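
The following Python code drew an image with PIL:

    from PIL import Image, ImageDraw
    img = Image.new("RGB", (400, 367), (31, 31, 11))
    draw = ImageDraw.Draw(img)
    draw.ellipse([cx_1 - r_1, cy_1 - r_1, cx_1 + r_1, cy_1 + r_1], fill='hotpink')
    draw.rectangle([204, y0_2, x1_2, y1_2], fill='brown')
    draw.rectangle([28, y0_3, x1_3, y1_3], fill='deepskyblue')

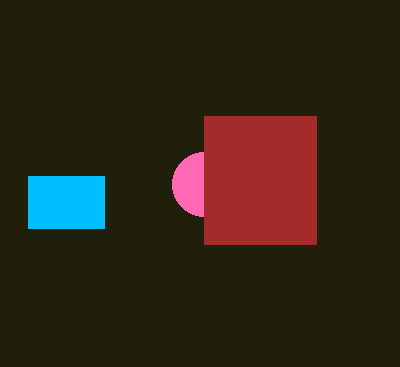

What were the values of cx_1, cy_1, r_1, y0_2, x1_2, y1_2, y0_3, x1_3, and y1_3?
cx_1 = 204, cy_1 = 184, r_1 = 32, y0_2 = 116, x1_2 = 316, y1_2 = 244, y0_3 = 176, x1_3 = 104, y1_3 = 228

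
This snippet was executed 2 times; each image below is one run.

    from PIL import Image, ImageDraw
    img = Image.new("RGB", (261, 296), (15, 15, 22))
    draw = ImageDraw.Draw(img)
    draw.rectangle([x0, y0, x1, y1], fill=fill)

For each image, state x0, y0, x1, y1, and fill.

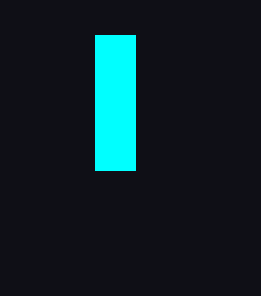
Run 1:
x0 = 95, y0 = 35, x1 = 135, y1 = 170, fill = 'cyan'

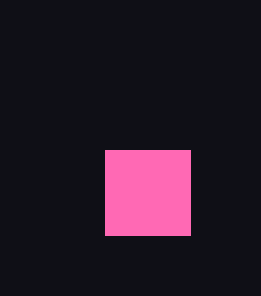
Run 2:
x0 = 105; y0 = 150; x1 = 190; y1 = 235; fill = 'hotpink'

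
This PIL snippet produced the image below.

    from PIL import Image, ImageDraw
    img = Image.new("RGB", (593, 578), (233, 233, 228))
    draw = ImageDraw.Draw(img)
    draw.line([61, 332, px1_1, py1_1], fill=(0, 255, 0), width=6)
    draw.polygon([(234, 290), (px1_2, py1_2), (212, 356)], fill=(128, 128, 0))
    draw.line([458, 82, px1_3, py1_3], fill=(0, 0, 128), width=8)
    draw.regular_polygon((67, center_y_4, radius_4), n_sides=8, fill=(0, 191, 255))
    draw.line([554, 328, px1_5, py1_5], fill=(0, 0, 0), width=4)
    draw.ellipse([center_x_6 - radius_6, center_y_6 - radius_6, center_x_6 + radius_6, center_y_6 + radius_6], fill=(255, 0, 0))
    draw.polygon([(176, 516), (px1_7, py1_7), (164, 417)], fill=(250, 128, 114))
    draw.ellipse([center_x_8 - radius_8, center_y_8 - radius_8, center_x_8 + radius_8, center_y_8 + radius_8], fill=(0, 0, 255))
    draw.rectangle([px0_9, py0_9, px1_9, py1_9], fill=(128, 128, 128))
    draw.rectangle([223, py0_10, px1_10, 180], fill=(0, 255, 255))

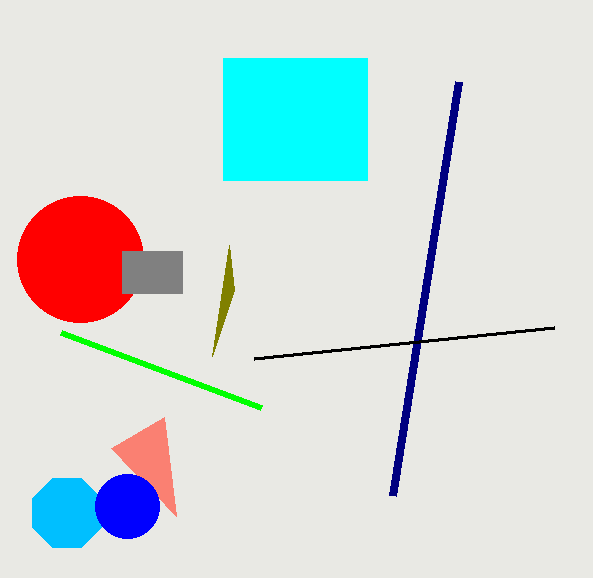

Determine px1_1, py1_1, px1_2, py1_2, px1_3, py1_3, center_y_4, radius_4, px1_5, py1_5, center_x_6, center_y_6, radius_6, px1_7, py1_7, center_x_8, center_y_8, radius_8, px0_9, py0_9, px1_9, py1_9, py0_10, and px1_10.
px1_1 = 261, py1_1 = 407, px1_2 = 229, py1_2 = 245, px1_3 = 392, py1_3 = 496, center_y_4 = 513, radius_4 = 37, px1_5 = 254, py1_5 = 359, center_x_6 = 80, center_y_6 = 259, radius_6 = 63, px1_7 = 111, py1_7 = 448, center_x_8 = 127, center_y_8 = 506, radius_8 = 32, px0_9 = 122, py0_9 = 251, px1_9 = 182, py1_9 = 293, py0_10 = 58, px1_10 = 367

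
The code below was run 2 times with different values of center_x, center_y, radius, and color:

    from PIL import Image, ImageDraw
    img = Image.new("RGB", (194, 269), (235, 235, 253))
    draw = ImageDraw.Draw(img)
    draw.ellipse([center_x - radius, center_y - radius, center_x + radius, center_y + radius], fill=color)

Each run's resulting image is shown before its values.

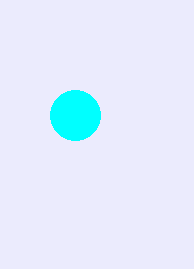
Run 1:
center_x = 75; center_y = 115; radius = 25; color = 'cyan'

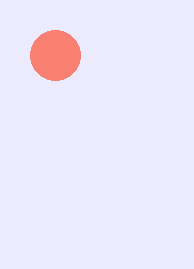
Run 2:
center_x = 55
center_y = 55
radius = 25
color = 'salmon'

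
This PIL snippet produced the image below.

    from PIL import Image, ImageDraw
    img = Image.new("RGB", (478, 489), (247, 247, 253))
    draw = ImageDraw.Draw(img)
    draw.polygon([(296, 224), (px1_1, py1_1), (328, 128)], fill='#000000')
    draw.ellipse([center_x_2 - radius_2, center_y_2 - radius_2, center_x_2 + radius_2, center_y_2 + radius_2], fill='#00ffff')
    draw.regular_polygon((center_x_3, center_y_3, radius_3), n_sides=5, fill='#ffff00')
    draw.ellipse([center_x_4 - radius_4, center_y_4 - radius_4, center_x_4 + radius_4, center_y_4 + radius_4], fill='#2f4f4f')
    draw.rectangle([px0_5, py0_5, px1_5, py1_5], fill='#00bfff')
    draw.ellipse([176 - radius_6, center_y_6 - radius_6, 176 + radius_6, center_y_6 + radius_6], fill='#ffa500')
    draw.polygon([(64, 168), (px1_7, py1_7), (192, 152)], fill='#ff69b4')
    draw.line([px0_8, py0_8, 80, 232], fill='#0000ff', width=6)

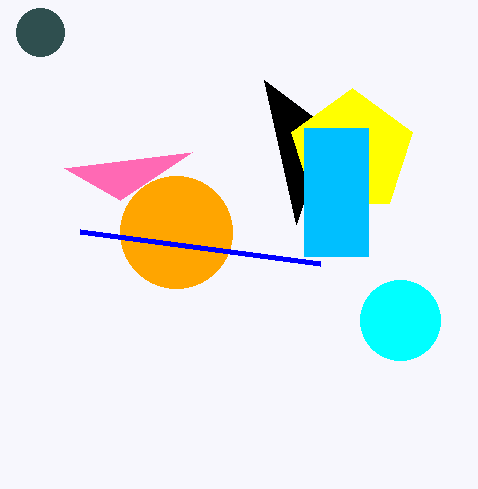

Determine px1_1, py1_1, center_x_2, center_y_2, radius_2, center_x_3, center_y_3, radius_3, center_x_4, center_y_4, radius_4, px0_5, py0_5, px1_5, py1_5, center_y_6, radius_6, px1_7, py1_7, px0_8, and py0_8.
px1_1 = 264
py1_1 = 80
center_x_2 = 400
center_y_2 = 320
radius_2 = 40
center_x_3 = 352
center_y_3 = 152
radius_3 = 64
center_x_4 = 40
center_y_4 = 32
radius_4 = 24
px0_5 = 304
py0_5 = 128
px1_5 = 368
py1_5 = 256
center_y_6 = 232
radius_6 = 56
px1_7 = 120
py1_7 = 200
px0_8 = 320
py0_8 = 264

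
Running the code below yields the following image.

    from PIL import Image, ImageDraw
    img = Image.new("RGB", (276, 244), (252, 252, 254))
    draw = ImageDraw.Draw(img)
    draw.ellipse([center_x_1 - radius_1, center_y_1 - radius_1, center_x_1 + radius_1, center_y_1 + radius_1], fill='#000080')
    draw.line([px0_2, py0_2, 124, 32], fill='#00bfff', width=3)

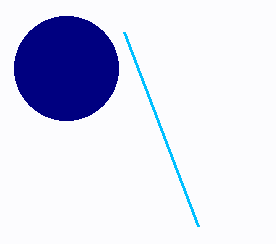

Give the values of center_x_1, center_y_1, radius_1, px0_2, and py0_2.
center_x_1 = 66; center_y_1 = 68; radius_1 = 52; px0_2 = 198; py0_2 = 226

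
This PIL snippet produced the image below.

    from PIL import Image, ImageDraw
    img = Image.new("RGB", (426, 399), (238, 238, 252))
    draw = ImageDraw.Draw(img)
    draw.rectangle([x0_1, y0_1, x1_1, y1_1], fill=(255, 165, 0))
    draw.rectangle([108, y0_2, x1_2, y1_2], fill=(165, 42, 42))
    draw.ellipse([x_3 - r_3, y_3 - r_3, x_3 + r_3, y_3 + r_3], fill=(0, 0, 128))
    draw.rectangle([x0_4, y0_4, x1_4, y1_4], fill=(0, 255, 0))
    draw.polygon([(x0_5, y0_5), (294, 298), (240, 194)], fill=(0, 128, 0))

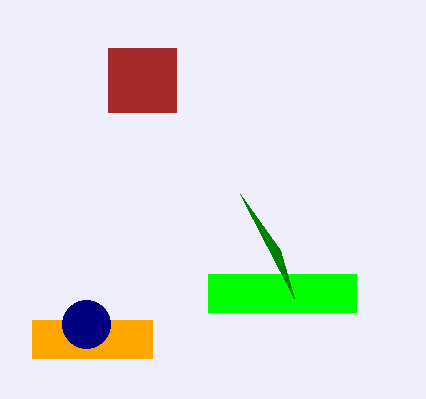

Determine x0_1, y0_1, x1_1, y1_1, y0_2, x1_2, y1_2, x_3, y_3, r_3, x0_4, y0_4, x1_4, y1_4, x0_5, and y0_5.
x0_1 = 32
y0_1 = 320
x1_1 = 152
y1_1 = 358
y0_2 = 48
x1_2 = 176
y1_2 = 112
x_3 = 86
y_3 = 324
r_3 = 24
x0_4 = 208
y0_4 = 274
x1_4 = 356
y1_4 = 312
x0_5 = 280
y0_5 = 250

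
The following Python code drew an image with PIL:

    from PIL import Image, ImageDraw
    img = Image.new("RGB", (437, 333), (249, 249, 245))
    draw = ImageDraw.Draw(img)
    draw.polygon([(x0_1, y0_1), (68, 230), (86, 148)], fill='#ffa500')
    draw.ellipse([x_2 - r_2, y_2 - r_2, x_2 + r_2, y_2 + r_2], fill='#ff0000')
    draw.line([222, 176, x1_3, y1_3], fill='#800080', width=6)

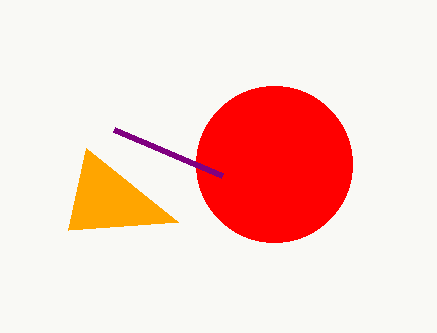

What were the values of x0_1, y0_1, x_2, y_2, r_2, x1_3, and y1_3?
x0_1 = 178
y0_1 = 222
x_2 = 274
y_2 = 164
r_2 = 78
x1_3 = 114
y1_3 = 130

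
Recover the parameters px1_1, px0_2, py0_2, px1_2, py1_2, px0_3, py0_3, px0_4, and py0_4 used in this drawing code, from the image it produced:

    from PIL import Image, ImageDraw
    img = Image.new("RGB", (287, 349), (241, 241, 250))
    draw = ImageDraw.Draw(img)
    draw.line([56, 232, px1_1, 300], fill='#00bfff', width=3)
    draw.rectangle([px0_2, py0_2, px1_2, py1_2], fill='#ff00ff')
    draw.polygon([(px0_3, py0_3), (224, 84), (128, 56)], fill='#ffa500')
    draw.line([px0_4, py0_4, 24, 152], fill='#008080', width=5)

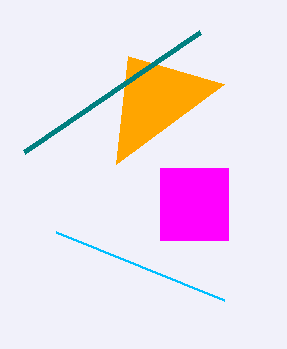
px1_1 = 224; px0_2 = 160; py0_2 = 168; px1_2 = 228; py1_2 = 240; px0_3 = 116; py0_3 = 164; px0_4 = 200; py0_4 = 32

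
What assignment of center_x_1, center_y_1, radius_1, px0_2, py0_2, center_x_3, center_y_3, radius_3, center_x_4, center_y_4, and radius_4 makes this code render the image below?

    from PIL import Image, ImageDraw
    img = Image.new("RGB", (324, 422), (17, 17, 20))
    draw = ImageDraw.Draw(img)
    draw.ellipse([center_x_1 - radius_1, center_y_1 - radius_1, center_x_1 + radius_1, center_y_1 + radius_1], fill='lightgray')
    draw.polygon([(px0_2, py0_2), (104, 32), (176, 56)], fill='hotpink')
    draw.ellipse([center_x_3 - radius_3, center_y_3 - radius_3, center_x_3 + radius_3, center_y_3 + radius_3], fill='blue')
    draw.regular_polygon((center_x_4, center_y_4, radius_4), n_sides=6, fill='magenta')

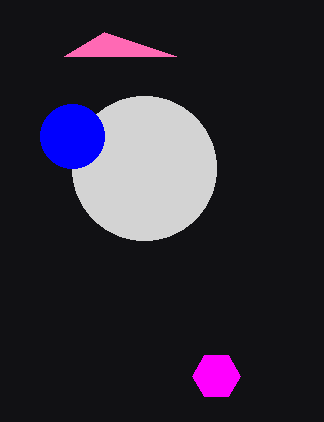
center_x_1 = 144, center_y_1 = 168, radius_1 = 72, px0_2 = 64, py0_2 = 56, center_x_3 = 72, center_y_3 = 136, radius_3 = 32, center_x_4 = 216, center_y_4 = 376, radius_4 = 24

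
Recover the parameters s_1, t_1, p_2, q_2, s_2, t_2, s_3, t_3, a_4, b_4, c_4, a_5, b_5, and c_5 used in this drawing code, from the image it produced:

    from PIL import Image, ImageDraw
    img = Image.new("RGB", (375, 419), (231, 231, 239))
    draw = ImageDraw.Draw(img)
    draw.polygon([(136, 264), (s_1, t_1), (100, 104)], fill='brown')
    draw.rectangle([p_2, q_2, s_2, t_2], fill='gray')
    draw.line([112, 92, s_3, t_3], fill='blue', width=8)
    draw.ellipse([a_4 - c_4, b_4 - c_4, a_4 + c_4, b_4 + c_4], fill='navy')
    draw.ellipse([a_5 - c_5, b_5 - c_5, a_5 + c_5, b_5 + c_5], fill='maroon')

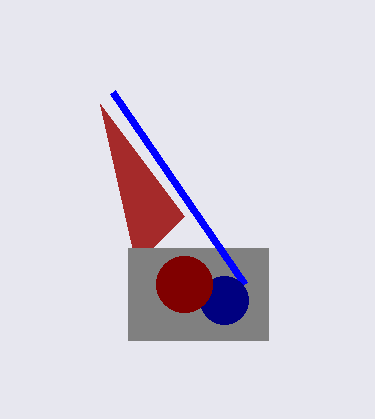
s_1 = 184; t_1 = 216; p_2 = 128; q_2 = 248; s_2 = 268; t_2 = 340; s_3 = 244; t_3 = 284; a_4 = 224; b_4 = 300; c_4 = 24; a_5 = 184; b_5 = 284; c_5 = 28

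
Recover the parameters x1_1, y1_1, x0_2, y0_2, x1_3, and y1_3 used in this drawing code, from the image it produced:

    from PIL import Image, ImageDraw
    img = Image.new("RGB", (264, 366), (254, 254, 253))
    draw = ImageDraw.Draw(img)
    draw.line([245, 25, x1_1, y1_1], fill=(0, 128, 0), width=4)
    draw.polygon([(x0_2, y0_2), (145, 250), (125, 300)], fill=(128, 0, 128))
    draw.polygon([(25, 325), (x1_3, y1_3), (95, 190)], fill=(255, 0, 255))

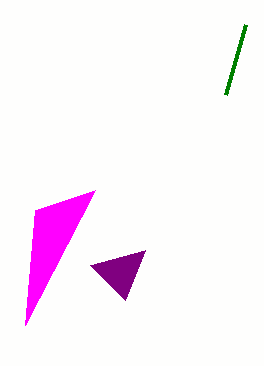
x1_1 = 225, y1_1 = 95, x0_2 = 90, y0_2 = 265, x1_3 = 35, y1_3 = 210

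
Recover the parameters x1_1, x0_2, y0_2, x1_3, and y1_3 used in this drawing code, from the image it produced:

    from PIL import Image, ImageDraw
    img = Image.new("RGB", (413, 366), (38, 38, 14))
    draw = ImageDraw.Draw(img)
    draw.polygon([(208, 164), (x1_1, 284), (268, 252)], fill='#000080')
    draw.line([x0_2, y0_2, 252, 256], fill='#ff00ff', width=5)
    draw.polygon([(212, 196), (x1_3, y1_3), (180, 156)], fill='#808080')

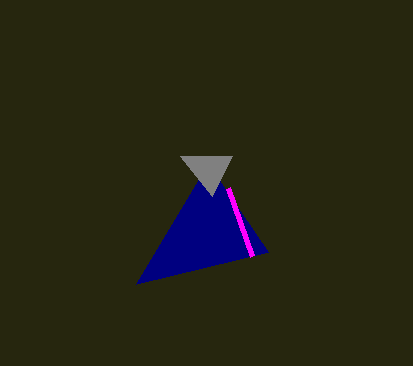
x1_1 = 136; x0_2 = 228; y0_2 = 188; x1_3 = 232; y1_3 = 156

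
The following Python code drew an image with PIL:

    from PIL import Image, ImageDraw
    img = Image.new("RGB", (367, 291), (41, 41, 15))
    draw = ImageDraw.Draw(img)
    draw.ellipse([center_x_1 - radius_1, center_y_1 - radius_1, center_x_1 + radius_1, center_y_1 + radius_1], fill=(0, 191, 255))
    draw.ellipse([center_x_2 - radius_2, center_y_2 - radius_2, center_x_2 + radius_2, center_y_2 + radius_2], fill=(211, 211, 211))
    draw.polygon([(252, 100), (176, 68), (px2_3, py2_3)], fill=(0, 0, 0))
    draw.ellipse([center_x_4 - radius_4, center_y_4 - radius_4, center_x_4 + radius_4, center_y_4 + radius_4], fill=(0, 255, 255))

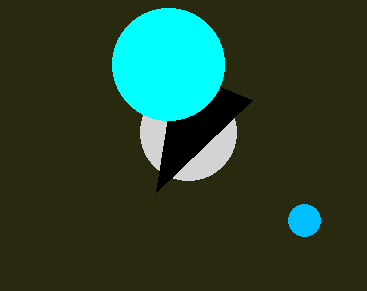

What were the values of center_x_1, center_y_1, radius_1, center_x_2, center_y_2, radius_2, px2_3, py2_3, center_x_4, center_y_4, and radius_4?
center_x_1 = 304, center_y_1 = 220, radius_1 = 16, center_x_2 = 188, center_y_2 = 132, radius_2 = 48, px2_3 = 156, py2_3 = 192, center_x_4 = 168, center_y_4 = 64, radius_4 = 56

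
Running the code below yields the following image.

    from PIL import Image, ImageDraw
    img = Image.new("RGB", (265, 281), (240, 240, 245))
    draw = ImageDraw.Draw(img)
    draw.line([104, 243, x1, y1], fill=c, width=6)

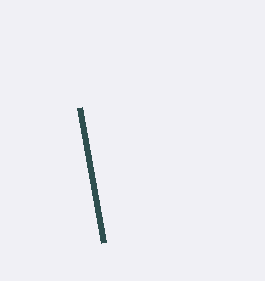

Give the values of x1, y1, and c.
x1 = 80; y1 = 108; c = 'darkslategray'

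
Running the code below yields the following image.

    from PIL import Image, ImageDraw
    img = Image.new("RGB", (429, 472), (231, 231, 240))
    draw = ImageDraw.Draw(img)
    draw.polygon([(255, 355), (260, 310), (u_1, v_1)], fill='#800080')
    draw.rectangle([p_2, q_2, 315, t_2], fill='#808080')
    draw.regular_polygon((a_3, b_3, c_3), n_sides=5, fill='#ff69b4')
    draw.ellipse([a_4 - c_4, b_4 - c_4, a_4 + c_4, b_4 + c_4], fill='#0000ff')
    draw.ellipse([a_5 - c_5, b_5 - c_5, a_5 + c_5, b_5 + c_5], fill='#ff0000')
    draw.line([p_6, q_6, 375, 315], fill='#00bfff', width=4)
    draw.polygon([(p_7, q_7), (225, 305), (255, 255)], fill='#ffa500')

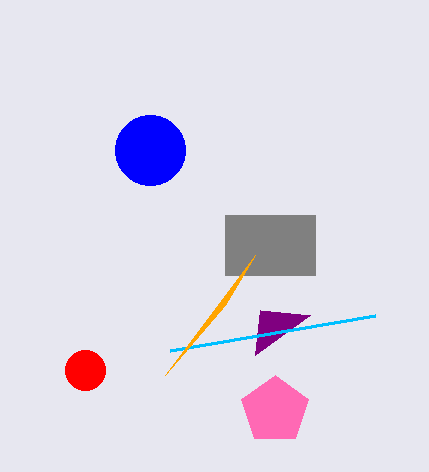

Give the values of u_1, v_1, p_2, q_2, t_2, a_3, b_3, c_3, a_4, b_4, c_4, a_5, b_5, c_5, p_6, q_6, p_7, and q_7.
u_1 = 310, v_1 = 315, p_2 = 225, q_2 = 215, t_2 = 275, a_3 = 275, b_3 = 410, c_3 = 35, a_4 = 150, b_4 = 150, c_4 = 35, a_5 = 85, b_5 = 370, c_5 = 20, p_6 = 170, q_6 = 350, p_7 = 165, q_7 = 375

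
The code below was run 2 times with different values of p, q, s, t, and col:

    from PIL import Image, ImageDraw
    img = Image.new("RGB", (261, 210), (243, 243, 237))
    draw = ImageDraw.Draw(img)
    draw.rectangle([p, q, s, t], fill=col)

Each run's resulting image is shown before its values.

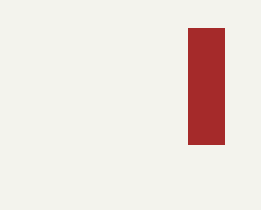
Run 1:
p = 188
q = 28
s = 224
t = 144
col = 'brown'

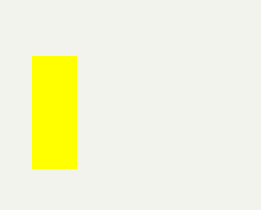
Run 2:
p = 32, q = 56, s = 76, t = 168, col = 'yellow'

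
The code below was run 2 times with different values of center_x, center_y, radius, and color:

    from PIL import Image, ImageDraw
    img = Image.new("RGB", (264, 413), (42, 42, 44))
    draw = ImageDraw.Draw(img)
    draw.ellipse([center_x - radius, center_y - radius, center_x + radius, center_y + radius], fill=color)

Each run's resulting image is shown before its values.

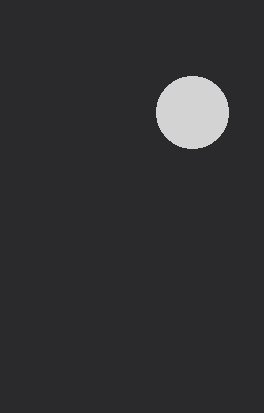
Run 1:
center_x = 192, center_y = 112, radius = 36, color = 'lightgray'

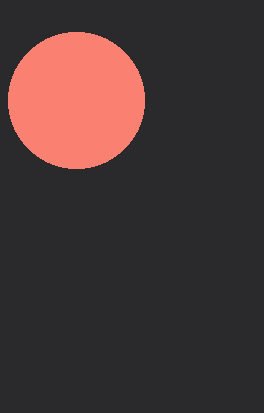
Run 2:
center_x = 76; center_y = 100; radius = 68; color = 'salmon'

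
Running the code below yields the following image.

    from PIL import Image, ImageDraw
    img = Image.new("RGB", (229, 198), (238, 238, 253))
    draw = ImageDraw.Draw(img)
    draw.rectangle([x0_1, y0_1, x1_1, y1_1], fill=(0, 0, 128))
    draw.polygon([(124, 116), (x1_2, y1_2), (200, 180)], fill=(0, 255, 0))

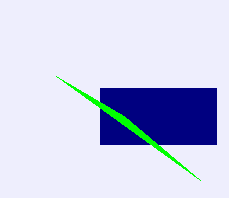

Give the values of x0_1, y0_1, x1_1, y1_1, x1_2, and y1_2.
x0_1 = 100, y0_1 = 88, x1_1 = 216, y1_1 = 144, x1_2 = 56, y1_2 = 76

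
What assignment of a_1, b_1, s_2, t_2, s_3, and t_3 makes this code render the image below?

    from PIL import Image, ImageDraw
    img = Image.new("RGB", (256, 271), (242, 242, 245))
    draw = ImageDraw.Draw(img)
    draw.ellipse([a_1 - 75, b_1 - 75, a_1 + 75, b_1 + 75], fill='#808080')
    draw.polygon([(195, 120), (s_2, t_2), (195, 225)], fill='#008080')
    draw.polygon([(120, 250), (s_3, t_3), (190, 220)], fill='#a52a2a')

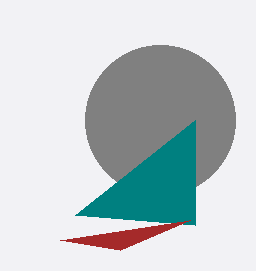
a_1 = 160; b_1 = 120; s_2 = 75; t_2 = 215; s_3 = 60; t_3 = 240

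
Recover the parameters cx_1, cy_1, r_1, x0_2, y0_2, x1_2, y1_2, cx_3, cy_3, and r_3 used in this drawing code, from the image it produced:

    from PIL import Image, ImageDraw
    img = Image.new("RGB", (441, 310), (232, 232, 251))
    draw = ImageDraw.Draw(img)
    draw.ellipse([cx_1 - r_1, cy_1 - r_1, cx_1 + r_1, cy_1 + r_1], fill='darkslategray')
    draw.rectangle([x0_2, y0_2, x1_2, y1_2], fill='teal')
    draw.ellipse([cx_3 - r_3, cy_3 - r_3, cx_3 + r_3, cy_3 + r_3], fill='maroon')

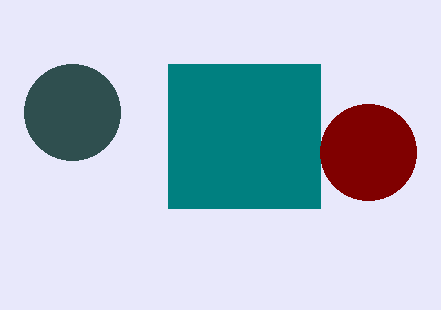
cx_1 = 72; cy_1 = 112; r_1 = 48; x0_2 = 168; y0_2 = 64; x1_2 = 320; y1_2 = 208; cx_3 = 368; cy_3 = 152; r_3 = 48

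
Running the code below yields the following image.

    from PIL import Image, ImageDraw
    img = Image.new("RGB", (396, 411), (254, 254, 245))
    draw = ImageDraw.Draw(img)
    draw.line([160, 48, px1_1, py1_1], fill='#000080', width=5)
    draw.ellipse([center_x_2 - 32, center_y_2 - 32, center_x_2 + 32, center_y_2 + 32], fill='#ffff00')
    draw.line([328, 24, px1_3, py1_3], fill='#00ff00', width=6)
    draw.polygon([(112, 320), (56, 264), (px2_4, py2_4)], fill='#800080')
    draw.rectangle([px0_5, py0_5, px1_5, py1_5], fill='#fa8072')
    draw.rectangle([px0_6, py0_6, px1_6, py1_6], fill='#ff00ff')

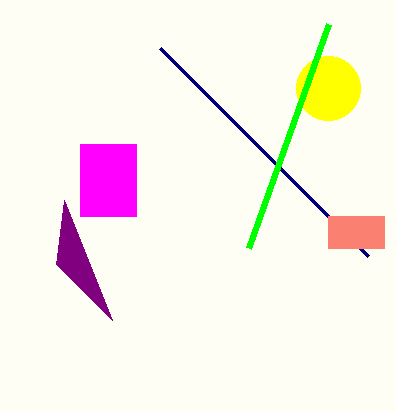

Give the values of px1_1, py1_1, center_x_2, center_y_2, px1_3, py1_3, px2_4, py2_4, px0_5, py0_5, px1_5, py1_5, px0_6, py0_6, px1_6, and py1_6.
px1_1 = 368
py1_1 = 256
center_x_2 = 328
center_y_2 = 88
px1_3 = 248
py1_3 = 248
px2_4 = 64
py2_4 = 200
px0_5 = 328
py0_5 = 216
px1_5 = 384
py1_5 = 248
px0_6 = 80
py0_6 = 144
px1_6 = 136
py1_6 = 216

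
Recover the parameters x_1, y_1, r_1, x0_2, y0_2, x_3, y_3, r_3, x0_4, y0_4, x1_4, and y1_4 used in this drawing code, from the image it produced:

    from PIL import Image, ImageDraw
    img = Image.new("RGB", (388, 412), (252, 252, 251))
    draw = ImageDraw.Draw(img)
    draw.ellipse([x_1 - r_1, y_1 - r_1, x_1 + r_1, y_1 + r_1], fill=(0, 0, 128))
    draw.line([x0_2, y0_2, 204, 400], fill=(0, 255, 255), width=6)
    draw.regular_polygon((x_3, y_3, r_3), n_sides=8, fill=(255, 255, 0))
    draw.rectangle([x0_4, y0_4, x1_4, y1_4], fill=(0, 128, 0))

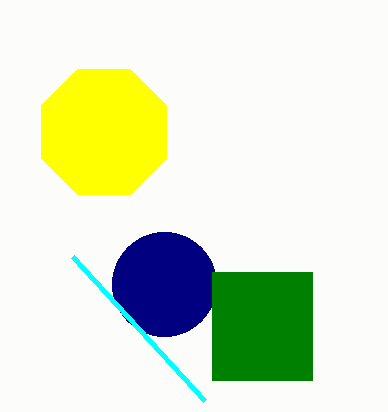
x_1 = 164
y_1 = 284
r_1 = 52
x0_2 = 72
y0_2 = 256
x_3 = 104
y_3 = 132
r_3 = 68
x0_4 = 212
y0_4 = 272
x1_4 = 312
y1_4 = 380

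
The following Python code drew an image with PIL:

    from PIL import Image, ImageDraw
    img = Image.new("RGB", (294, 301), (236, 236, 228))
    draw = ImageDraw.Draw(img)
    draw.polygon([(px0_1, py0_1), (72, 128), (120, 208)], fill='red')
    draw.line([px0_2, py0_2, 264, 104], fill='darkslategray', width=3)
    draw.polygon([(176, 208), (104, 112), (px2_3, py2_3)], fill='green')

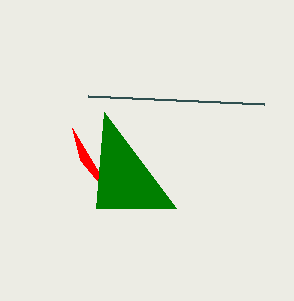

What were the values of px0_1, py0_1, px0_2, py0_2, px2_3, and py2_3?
px0_1 = 80
py0_1 = 160
px0_2 = 88
py0_2 = 96
px2_3 = 96
py2_3 = 208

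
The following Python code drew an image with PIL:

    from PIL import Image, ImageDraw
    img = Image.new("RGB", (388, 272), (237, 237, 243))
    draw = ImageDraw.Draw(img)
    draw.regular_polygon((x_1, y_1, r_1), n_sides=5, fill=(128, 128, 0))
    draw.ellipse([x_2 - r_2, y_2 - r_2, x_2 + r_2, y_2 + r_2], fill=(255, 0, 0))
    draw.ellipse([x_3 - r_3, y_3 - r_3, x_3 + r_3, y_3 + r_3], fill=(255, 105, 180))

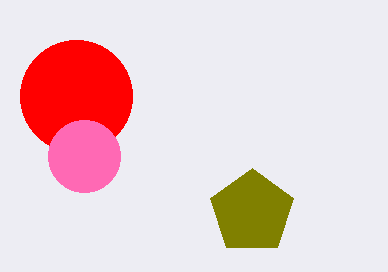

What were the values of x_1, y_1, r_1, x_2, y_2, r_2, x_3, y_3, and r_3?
x_1 = 252
y_1 = 212
r_1 = 44
x_2 = 76
y_2 = 96
r_2 = 56
x_3 = 84
y_3 = 156
r_3 = 36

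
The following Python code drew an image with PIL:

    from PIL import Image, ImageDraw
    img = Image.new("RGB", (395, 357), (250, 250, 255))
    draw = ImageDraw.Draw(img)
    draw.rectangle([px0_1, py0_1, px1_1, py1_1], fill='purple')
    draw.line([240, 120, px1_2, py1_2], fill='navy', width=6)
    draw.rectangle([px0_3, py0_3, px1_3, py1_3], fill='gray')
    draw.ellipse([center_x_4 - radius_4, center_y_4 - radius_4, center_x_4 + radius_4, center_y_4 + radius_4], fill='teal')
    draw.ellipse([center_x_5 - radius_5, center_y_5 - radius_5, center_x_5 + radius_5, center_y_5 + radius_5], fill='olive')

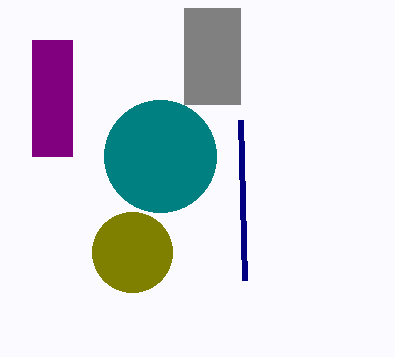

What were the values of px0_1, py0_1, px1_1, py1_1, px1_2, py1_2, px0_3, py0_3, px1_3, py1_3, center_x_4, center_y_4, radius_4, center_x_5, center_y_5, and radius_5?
px0_1 = 32
py0_1 = 40
px1_1 = 72
py1_1 = 156
px1_2 = 244
py1_2 = 280
px0_3 = 184
py0_3 = 8
px1_3 = 240
py1_3 = 104
center_x_4 = 160
center_y_4 = 156
radius_4 = 56
center_x_5 = 132
center_y_5 = 252
radius_5 = 40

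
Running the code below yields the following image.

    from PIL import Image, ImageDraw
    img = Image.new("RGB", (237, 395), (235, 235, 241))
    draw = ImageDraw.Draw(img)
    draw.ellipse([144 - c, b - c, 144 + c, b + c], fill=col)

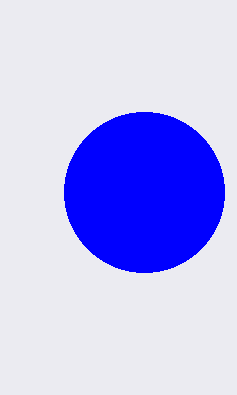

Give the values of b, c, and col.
b = 192; c = 80; col = 'blue'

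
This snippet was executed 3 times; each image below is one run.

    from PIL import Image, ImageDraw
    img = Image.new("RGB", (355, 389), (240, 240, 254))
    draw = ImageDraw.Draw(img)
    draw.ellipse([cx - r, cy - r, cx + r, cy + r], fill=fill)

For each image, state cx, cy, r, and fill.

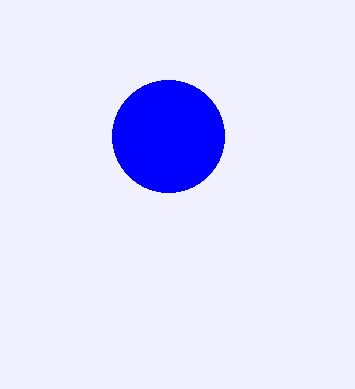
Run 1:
cx = 168; cy = 136; r = 56; fill = 'blue'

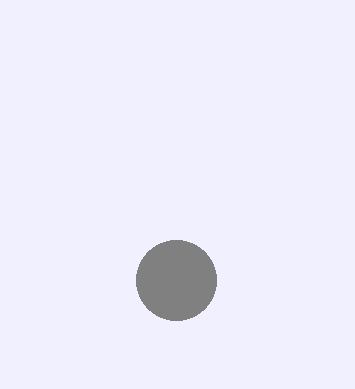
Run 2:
cx = 176; cy = 280; r = 40; fill = 'gray'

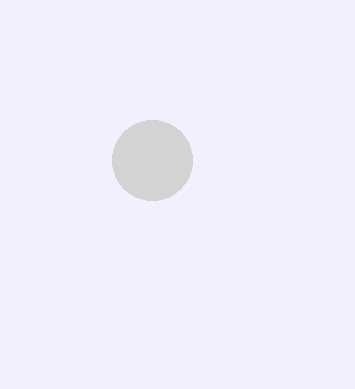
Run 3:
cx = 152; cy = 160; r = 40; fill = 'lightgray'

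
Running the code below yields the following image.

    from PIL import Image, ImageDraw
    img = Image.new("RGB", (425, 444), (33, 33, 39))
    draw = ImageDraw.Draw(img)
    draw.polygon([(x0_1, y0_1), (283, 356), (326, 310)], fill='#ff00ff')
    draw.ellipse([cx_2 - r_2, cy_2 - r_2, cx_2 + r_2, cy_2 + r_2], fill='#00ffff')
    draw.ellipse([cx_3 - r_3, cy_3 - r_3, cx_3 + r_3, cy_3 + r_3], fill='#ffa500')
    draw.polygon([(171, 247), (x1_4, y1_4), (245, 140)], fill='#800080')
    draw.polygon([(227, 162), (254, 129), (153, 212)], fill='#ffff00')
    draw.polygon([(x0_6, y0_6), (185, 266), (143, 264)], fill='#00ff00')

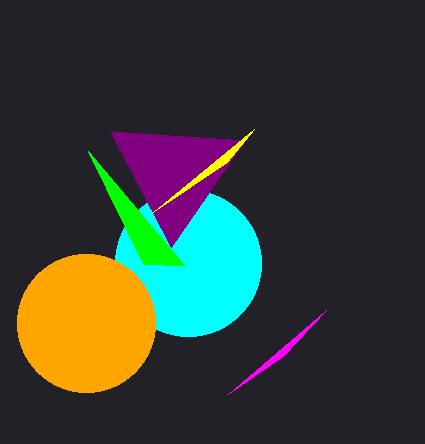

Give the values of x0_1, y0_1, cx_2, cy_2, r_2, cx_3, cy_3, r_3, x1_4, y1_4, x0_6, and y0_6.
x0_1 = 228; y0_1 = 394; cx_2 = 188; cy_2 = 263; r_2 = 73; cx_3 = 86; cy_3 = 323; r_3 = 69; x1_4 = 110; y1_4 = 131; x0_6 = 88; y0_6 = 151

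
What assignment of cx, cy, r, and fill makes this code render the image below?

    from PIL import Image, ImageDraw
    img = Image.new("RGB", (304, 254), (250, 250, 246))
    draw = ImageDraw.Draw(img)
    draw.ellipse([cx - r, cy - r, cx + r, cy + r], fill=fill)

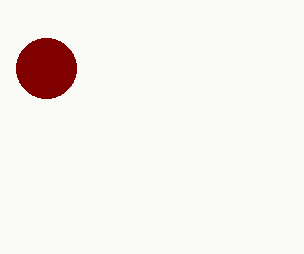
cx = 46, cy = 68, r = 30, fill = 'maroon'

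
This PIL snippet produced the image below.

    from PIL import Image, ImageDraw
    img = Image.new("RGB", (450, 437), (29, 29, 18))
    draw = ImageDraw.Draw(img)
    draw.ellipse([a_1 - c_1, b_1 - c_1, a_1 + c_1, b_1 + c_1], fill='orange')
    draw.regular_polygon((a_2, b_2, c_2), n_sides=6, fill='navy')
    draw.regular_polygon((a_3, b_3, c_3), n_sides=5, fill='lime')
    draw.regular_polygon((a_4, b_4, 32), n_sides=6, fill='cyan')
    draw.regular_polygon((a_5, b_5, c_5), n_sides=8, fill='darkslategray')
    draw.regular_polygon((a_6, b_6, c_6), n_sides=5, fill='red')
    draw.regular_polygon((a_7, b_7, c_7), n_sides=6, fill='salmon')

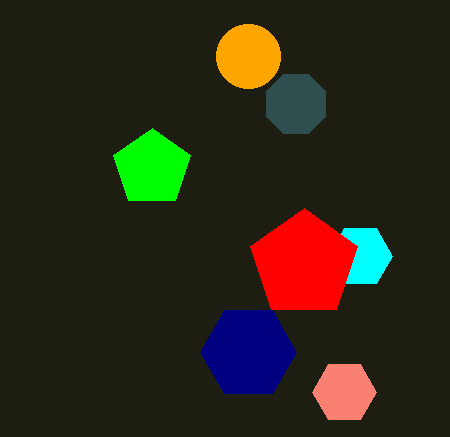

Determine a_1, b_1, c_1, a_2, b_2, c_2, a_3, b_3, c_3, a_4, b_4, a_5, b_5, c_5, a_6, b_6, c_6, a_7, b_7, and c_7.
a_1 = 248; b_1 = 56; c_1 = 32; a_2 = 248; b_2 = 352; c_2 = 48; a_3 = 152; b_3 = 168; c_3 = 40; a_4 = 360; b_4 = 256; a_5 = 296; b_5 = 104; c_5 = 32; a_6 = 304; b_6 = 264; c_6 = 56; a_7 = 344; b_7 = 392; c_7 = 32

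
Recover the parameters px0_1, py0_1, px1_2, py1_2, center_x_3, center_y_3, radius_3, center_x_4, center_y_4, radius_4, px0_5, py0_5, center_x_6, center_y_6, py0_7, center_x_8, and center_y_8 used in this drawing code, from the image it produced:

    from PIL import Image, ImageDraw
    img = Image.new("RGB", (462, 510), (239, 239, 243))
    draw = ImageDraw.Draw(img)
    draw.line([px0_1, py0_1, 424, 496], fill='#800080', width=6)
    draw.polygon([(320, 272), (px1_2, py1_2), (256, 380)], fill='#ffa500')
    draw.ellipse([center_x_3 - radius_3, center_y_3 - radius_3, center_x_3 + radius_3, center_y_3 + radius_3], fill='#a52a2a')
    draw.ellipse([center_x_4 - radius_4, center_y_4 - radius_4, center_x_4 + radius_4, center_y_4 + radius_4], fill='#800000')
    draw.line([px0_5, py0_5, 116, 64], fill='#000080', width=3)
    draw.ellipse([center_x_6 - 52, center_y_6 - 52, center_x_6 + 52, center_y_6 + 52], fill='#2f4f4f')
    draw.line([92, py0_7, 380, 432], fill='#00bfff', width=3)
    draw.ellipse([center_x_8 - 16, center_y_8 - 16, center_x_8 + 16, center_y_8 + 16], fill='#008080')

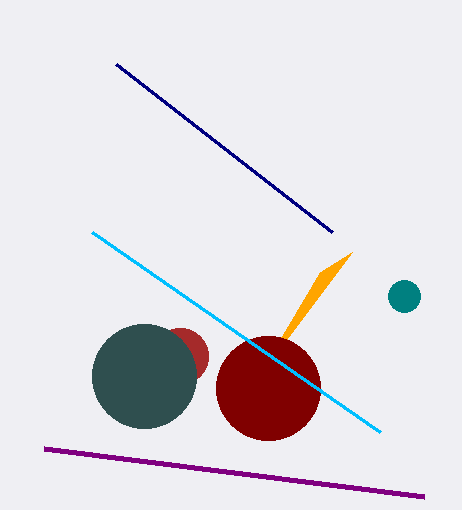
px0_1 = 44; py0_1 = 448; px1_2 = 352; py1_2 = 252; center_x_3 = 180; center_y_3 = 356; radius_3 = 28; center_x_4 = 268; center_y_4 = 388; radius_4 = 52; px0_5 = 332; py0_5 = 232; center_x_6 = 144; center_y_6 = 376; py0_7 = 232; center_x_8 = 404; center_y_8 = 296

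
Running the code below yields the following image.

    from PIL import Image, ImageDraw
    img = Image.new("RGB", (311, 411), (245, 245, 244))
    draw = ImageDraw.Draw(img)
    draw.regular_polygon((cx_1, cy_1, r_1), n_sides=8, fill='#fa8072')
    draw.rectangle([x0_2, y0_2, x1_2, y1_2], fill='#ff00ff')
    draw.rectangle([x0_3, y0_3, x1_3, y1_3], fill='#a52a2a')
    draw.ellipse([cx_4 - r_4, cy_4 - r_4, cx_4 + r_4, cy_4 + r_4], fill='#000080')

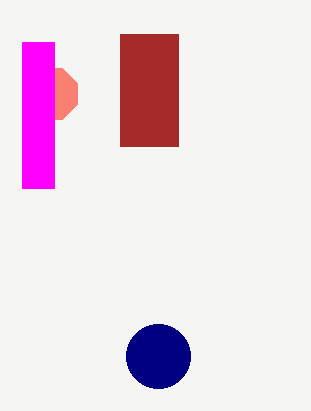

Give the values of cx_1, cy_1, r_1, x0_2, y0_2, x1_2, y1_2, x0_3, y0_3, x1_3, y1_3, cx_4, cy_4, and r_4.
cx_1 = 52
cy_1 = 94
r_1 = 28
x0_2 = 22
y0_2 = 42
x1_2 = 54
y1_2 = 188
x0_3 = 120
y0_3 = 34
x1_3 = 178
y1_3 = 146
cx_4 = 158
cy_4 = 356
r_4 = 32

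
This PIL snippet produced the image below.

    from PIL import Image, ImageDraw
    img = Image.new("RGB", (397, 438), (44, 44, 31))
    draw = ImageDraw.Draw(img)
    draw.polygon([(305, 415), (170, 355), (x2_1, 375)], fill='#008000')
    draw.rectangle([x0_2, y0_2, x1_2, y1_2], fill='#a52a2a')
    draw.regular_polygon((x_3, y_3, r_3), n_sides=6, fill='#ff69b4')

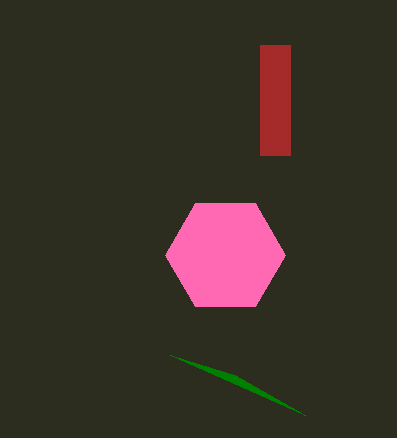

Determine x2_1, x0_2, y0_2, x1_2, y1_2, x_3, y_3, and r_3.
x2_1 = 235, x0_2 = 260, y0_2 = 45, x1_2 = 290, y1_2 = 155, x_3 = 225, y_3 = 255, r_3 = 60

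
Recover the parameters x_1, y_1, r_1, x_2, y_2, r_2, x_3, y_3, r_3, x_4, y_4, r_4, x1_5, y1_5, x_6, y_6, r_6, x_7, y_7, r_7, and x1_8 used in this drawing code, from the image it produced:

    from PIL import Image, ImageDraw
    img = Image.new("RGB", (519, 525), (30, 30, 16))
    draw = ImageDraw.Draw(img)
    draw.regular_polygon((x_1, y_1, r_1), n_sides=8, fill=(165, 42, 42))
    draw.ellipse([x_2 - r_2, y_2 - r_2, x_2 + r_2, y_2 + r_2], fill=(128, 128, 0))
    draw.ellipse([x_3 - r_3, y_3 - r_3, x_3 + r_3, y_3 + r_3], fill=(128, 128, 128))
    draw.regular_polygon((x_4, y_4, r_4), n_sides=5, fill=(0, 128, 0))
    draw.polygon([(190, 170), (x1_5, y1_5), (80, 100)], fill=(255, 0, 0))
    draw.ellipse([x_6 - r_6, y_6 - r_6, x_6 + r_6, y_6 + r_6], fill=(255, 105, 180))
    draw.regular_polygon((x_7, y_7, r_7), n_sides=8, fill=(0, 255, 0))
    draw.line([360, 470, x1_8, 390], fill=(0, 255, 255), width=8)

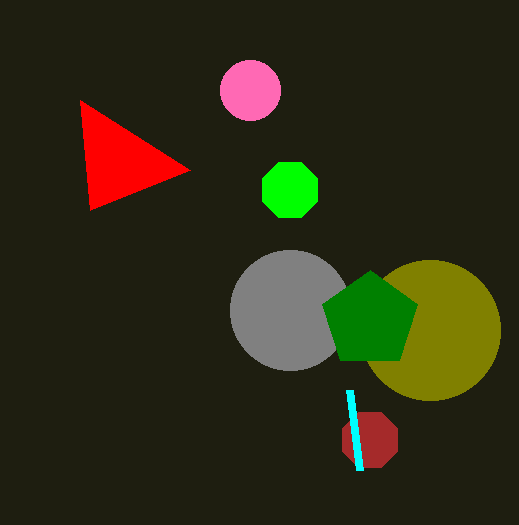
x_1 = 370, y_1 = 440, r_1 = 30, x_2 = 430, y_2 = 330, r_2 = 70, x_3 = 290, y_3 = 310, r_3 = 60, x_4 = 370, y_4 = 320, r_4 = 50, x1_5 = 90, y1_5 = 210, x_6 = 250, y_6 = 90, r_6 = 30, x_7 = 290, y_7 = 190, r_7 = 30, x1_8 = 350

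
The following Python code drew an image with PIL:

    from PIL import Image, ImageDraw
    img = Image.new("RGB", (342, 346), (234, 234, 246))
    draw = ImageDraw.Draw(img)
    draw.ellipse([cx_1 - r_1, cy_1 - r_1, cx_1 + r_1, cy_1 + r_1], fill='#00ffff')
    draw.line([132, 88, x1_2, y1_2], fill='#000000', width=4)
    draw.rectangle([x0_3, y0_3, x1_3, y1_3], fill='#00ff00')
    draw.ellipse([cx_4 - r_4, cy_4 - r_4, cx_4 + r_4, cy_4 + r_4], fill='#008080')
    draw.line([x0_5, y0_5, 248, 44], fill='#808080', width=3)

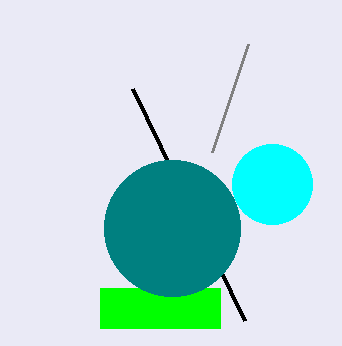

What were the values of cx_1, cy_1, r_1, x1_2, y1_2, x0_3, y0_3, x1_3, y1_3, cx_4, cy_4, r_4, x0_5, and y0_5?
cx_1 = 272; cy_1 = 184; r_1 = 40; x1_2 = 244; y1_2 = 320; x0_3 = 100; y0_3 = 288; x1_3 = 220; y1_3 = 328; cx_4 = 172; cy_4 = 228; r_4 = 68; x0_5 = 212; y0_5 = 152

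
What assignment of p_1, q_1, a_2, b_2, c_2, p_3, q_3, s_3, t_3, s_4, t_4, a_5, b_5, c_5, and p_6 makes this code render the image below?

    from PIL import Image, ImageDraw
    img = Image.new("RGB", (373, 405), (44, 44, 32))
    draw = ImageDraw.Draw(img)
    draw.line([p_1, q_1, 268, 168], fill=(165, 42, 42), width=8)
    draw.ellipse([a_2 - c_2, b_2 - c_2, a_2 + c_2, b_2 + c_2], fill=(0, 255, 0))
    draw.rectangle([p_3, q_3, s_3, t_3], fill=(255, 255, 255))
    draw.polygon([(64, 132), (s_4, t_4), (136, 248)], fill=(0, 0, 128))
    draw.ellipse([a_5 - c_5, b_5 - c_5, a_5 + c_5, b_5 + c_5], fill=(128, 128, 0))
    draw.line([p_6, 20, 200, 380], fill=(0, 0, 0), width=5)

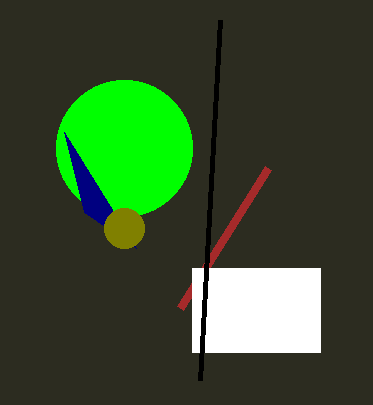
p_1 = 180, q_1 = 308, a_2 = 124, b_2 = 148, c_2 = 68, p_3 = 192, q_3 = 268, s_3 = 320, t_3 = 352, s_4 = 84, t_4 = 212, a_5 = 124, b_5 = 228, c_5 = 20, p_6 = 220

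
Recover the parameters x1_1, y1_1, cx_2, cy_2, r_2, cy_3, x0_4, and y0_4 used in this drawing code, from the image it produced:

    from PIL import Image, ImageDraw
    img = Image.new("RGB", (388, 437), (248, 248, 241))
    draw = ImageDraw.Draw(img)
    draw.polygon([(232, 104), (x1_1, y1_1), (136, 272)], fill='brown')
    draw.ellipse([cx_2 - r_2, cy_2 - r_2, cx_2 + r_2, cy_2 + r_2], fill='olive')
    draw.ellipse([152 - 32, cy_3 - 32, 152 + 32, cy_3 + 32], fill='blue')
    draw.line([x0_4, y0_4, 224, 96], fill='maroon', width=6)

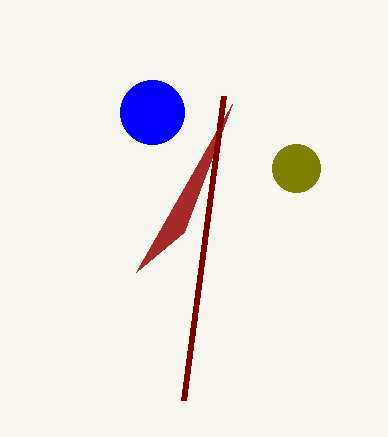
x1_1 = 184
y1_1 = 232
cx_2 = 296
cy_2 = 168
r_2 = 24
cy_3 = 112
x0_4 = 184
y0_4 = 400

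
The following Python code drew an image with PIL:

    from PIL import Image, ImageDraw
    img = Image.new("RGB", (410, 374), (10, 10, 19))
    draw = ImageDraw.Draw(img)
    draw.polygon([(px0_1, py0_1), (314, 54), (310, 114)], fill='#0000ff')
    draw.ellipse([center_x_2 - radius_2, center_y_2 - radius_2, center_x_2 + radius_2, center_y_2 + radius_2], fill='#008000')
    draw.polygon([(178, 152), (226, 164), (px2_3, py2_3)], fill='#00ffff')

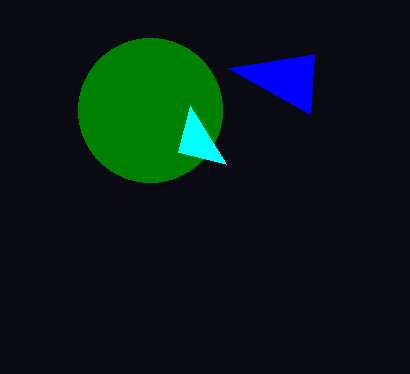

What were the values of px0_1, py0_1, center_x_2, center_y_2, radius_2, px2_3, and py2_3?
px0_1 = 228, py0_1 = 68, center_x_2 = 150, center_y_2 = 110, radius_2 = 72, px2_3 = 190, py2_3 = 106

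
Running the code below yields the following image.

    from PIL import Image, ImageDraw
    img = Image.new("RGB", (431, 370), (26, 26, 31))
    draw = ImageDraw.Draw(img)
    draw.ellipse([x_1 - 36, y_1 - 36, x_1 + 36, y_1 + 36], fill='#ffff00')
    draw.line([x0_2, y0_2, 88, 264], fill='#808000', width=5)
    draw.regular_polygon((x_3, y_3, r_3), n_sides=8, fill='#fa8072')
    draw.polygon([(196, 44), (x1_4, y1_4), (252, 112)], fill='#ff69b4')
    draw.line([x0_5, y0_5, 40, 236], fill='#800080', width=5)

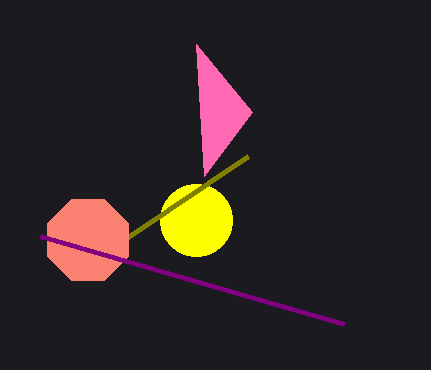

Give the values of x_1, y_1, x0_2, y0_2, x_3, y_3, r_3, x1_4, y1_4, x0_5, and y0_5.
x_1 = 196; y_1 = 220; x0_2 = 248; y0_2 = 156; x_3 = 88; y_3 = 240; r_3 = 44; x1_4 = 204; y1_4 = 176; x0_5 = 344; y0_5 = 324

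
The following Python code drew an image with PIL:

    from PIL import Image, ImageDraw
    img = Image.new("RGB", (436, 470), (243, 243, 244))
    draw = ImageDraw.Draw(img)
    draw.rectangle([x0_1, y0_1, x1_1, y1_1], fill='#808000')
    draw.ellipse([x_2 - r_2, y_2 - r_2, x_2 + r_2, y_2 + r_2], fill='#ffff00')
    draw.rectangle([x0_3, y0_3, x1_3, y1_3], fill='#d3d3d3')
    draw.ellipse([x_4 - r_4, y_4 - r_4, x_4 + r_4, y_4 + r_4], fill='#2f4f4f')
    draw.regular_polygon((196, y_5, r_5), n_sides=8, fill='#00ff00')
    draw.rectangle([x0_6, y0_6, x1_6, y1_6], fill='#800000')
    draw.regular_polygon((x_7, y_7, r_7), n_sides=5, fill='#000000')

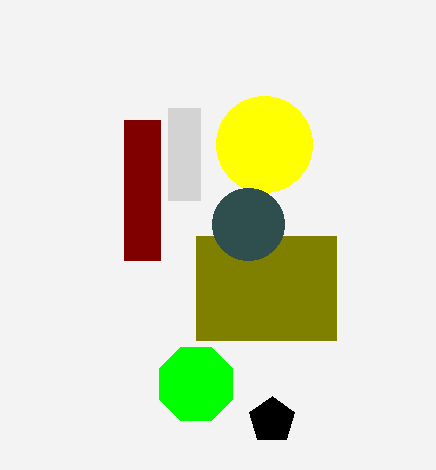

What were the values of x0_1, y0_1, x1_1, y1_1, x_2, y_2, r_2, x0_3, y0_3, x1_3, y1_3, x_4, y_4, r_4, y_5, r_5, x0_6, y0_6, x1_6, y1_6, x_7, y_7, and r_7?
x0_1 = 196; y0_1 = 236; x1_1 = 336; y1_1 = 340; x_2 = 264; y_2 = 144; r_2 = 48; x0_3 = 168; y0_3 = 108; x1_3 = 200; y1_3 = 200; x_4 = 248; y_4 = 224; r_4 = 36; y_5 = 384; r_5 = 40; x0_6 = 124; y0_6 = 120; x1_6 = 160; y1_6 = 260; x_7 = 272; y_7 = 420; r_7 = 24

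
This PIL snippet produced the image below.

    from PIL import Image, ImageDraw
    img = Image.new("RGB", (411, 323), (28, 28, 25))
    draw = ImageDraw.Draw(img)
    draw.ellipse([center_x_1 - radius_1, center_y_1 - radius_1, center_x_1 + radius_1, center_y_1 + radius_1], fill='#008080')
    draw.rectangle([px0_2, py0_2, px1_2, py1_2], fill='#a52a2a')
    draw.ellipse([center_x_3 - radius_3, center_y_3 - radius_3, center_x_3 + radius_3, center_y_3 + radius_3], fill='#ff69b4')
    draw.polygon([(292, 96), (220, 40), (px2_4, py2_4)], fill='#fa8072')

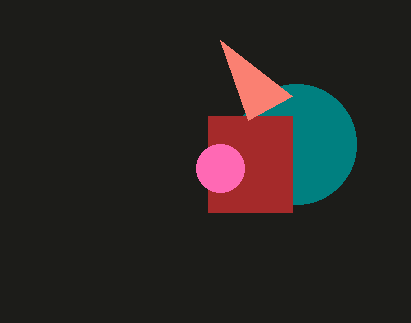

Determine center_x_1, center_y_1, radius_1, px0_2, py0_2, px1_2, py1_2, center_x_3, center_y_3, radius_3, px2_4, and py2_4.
center_x_1 = 296
center_y_1 = 144
radius_1 = 60
px0_2 = 208
py0_2 = 116
px1_2 = 292
py1_2 = 212
center_x_3 = 220
center_y_3 = 168
radius_3 = 24
px2_4 = 248
py2_4 = 120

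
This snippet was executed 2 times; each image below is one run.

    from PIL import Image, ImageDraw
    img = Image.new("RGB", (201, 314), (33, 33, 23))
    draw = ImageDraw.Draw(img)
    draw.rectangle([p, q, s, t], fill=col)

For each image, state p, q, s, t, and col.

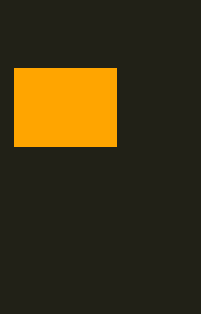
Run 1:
p = 14; q = 68; s = 116; t = 146; col = 'orange'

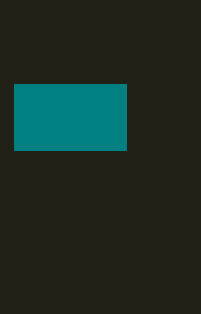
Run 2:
p = 14; q = 84; s = 126; t = 150; col = 'teal'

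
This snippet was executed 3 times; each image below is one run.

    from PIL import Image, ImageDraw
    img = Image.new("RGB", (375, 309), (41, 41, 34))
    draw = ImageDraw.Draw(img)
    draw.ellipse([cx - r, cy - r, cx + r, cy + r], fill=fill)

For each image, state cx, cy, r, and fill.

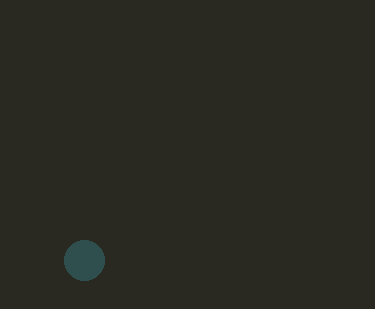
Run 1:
cx = 84, cy = 260, r = 20, fill = 'darkslategray'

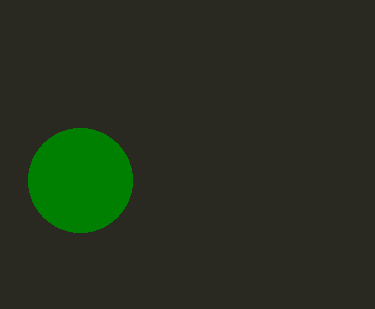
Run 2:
cx = 80, cy = 180, r = 52, fill = 'green'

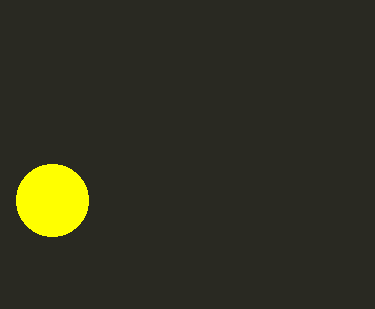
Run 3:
cx = 52
cy = 200
r = 36
fill = 'yellow'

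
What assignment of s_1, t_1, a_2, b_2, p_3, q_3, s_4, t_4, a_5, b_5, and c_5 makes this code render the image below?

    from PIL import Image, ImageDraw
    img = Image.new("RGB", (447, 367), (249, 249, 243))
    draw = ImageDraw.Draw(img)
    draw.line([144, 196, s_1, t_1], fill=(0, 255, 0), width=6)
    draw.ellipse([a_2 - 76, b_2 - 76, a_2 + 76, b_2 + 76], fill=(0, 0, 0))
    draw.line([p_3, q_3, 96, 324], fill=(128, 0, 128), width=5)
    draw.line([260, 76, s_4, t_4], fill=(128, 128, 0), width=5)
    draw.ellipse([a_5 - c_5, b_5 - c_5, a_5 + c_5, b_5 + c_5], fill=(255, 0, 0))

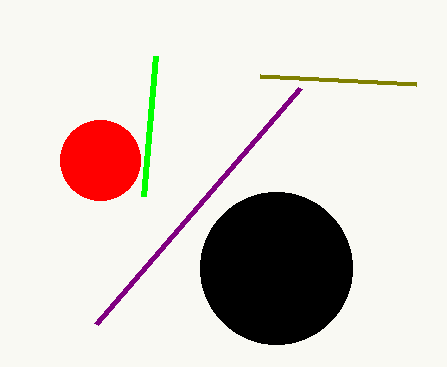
s_1 = 156
t_1 = 56
a_2 = 276
b_2 = 268
p_3 = 300
q_3 = 88
s_4 = 416
t_4 = 84
a_5 = 100
b_5 = 160
c_5 = 40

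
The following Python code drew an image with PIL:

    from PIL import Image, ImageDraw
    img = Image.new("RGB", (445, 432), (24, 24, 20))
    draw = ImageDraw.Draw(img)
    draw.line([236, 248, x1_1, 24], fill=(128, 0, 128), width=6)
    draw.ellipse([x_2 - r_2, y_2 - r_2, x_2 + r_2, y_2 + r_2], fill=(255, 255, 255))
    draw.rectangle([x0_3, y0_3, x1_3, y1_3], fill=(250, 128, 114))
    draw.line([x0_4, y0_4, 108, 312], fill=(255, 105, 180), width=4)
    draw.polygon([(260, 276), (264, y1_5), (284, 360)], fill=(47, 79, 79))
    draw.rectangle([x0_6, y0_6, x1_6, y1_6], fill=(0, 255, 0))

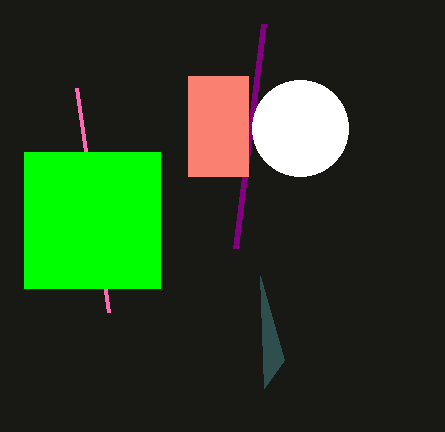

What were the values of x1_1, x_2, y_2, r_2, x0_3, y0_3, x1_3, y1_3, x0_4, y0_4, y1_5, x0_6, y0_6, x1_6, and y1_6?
x1_1 = 264, x_2 = 300, y_2 = 128, r_2 = 48, x0_3 = 188, y0_3 = 76, x1_3 = 248, y1_3 = 176, x0_4 = 76, y0_4 = 88, y1_5 = 388, x0_6 = 24, y0_6 = 152, x1_6 = 160, y1_6 = 288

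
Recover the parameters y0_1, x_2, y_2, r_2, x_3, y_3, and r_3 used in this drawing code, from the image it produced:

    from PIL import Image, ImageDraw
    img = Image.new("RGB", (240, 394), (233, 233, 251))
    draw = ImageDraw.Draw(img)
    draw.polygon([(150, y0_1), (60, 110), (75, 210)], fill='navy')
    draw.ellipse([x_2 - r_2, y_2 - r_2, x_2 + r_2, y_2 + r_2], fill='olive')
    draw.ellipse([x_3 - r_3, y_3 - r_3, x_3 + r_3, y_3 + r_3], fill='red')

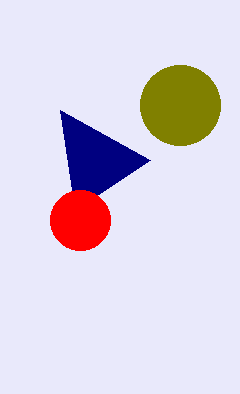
y0_1 = 160
x_2 = 180
y_2 = 105
r_2 = 40
x_3 = 80
y_3 = 220
r_3 = 30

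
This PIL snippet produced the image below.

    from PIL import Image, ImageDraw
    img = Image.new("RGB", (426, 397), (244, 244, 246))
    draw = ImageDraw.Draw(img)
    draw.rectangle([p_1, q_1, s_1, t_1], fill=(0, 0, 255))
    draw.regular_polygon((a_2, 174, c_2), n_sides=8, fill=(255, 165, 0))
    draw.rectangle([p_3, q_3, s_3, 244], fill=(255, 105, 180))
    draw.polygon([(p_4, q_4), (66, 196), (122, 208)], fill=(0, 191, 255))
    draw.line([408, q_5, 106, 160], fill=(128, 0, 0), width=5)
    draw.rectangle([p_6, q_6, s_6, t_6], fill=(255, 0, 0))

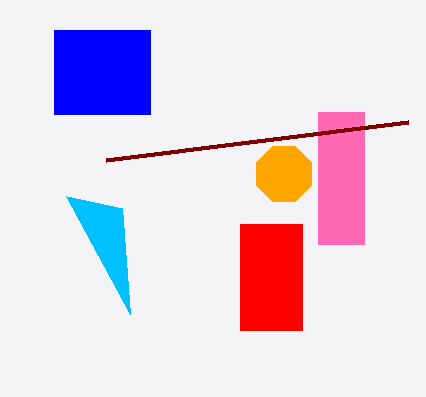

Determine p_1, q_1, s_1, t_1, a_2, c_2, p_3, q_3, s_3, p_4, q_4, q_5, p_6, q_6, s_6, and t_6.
p_1 = 54; q_1 = 30; s_1 = 150; t_1 = 114; a_2 = 284; c_2 = 30; p_3 = 318; q_3 = 112; s_3 = 364; p_4 = 130; q_4 = 314; q_5 = 122; p_6 = 240; q_6 = 224; s_6 = 302; t_6 = 330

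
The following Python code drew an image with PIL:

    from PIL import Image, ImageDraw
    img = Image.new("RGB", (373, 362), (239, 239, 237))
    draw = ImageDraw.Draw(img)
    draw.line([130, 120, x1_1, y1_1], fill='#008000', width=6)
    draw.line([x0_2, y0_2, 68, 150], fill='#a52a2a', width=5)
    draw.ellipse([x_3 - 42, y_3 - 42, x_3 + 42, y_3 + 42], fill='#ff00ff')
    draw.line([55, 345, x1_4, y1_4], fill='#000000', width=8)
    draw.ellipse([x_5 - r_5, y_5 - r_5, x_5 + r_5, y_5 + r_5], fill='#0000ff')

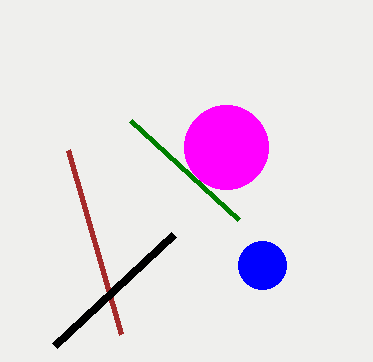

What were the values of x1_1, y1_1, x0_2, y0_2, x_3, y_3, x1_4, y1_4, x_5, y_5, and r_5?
x1_1 = 238
y1_1 = 219
x0_2 = 121
y0_2 = 334
x_3 = 226
y_3 = 147
x1_4 = 174
y1_4 = 234
x_5 = 262
y_5 = 265
r_5 = 24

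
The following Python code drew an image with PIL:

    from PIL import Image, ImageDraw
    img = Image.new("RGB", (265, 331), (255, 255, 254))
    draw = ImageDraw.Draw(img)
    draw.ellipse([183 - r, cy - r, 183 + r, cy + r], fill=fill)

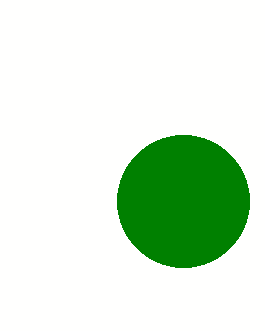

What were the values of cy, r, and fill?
cy = 201, r = 66, fill = 'green'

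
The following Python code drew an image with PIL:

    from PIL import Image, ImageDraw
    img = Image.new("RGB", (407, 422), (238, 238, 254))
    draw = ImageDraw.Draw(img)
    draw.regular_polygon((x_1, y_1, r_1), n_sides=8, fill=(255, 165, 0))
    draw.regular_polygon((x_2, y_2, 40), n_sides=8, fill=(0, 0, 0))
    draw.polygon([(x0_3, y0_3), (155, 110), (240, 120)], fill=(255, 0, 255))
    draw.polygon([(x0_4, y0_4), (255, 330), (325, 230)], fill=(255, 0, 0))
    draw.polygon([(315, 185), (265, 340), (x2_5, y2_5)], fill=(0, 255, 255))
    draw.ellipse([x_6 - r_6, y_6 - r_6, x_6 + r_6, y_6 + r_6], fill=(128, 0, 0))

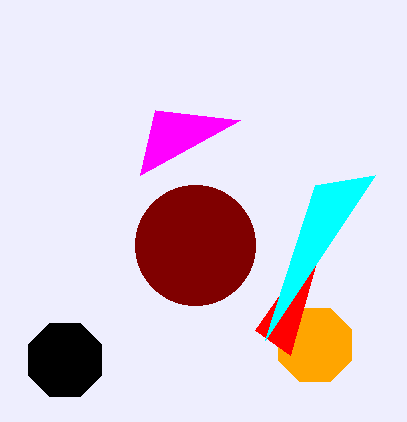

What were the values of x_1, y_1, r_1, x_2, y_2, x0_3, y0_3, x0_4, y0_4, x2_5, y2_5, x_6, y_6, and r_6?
x_1 = 315
y_1 = 345
r_1 = 40
x_2 = 65
y_2 = 360
x0_3 = 140
y0_3 = 175
x0_4 = 290
y0_4 = 355
x2_5 = 375
y2_5 = 175
x_6 = 195
y_6 = 245
r_6 = 60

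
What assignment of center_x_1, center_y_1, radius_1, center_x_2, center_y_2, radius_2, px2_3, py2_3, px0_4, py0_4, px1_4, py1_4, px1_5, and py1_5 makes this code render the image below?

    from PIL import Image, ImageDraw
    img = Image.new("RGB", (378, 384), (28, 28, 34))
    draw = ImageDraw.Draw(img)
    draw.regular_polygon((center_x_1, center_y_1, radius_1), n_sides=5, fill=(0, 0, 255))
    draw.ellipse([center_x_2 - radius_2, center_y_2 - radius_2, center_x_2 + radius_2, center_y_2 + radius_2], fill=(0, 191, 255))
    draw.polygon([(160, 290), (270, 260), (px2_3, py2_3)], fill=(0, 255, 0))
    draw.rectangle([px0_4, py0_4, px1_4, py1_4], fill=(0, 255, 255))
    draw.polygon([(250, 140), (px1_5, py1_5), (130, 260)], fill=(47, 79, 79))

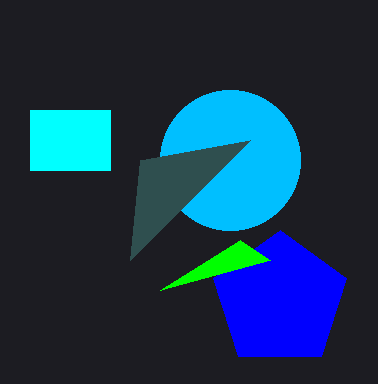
center_x_1 = 280, center_y_1 = 300, radius_1 = 70, center_x_2 = 230, center_y_2 = 160, radius_2 = 70, px2_3 = 240, py2_3 = 240, px0_4 = 30, py0_4 = 110, px1_4 = 110, py1_4 = 170, px1_5 = 140, py1_5 = 160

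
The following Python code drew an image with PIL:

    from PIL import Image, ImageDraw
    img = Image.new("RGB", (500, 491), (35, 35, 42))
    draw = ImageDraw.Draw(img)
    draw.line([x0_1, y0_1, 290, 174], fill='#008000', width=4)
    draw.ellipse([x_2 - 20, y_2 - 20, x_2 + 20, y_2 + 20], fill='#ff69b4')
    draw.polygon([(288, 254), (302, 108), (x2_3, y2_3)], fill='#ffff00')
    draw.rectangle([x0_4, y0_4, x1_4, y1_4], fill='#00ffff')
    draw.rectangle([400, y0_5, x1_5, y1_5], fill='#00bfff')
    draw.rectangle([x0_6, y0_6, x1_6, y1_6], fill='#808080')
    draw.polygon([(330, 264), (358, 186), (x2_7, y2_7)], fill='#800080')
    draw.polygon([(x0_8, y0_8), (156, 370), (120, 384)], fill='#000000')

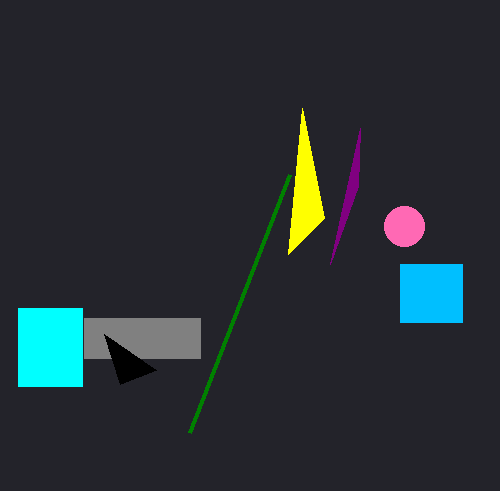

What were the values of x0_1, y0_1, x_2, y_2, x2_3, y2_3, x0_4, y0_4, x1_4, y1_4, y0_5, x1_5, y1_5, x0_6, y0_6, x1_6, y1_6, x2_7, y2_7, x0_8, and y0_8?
x0_1 = 190; y0_1 = 432; x_2 = 404; y_2 = 226; x2_3 = 324; y2_3 = 218; x0_4 = 18; y0_4 = 308; x1_4 = 82; y1_4 = 386; y0_5 = 264; x1_5 = 462; y1_5 = 322; x0_6 = 84; y0_6 = 318; x1_6 = 200; y1_6 = 358; x2_7 = 360; y2_7 = 128; x0_8 = 104; y0_8 = 334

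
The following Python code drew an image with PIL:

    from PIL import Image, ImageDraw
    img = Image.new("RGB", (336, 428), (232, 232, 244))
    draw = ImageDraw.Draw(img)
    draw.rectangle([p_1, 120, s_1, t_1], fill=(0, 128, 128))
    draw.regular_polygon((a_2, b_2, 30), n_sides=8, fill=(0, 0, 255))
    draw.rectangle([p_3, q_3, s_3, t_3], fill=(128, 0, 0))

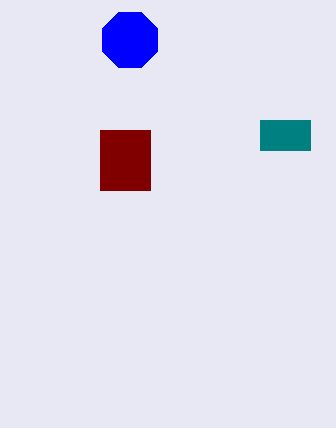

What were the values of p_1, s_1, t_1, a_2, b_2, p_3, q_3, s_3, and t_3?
p_1 = 260
s_1 = 310
t_1 = 150
a_2 = 130
b_2 = 40
p_3 = 100
q_3 = 130
s_3 = 150
t_3 = 190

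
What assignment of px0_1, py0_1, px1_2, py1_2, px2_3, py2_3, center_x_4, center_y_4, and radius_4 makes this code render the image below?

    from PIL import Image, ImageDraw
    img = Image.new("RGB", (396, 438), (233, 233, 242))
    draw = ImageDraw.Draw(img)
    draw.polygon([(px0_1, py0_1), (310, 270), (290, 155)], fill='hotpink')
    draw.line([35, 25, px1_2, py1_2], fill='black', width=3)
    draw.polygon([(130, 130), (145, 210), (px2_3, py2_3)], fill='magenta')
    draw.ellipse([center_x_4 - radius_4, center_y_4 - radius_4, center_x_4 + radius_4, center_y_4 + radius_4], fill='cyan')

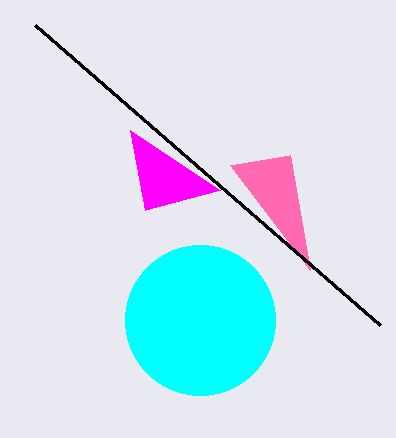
px0_1 = 230, py0_1 = 165, px1_2 = 380, py1_2 = 325, px2_3 = 220, py2_3 = 190, center_x_4 = 200, center_y_4 = 320, radius_4 = 75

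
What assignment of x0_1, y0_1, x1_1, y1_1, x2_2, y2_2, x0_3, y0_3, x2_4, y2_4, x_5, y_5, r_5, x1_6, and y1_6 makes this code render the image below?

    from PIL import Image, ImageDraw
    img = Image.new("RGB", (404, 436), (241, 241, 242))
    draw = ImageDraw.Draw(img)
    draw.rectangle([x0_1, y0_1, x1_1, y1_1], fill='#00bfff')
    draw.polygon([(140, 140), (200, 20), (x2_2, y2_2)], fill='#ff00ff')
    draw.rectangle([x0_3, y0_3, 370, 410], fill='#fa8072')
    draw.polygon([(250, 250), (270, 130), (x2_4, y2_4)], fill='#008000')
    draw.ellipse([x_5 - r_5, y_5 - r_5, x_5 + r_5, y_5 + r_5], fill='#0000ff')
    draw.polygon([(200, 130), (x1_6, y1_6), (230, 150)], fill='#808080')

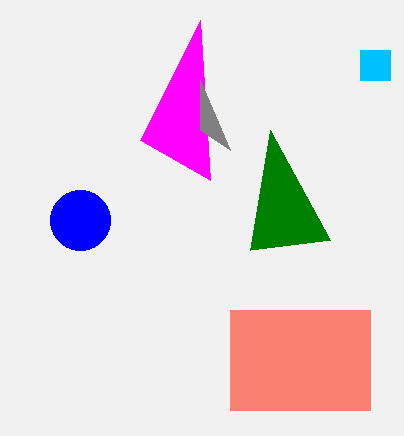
x0_1 = 360, y0_1 = 50, x1_1 = 390, y1_1 = 80, x2_2 = 210, y2_2 = 180, x0_3 = 230, y0_3 = 310, x2_4 = 330, y2_4 = 240, x_5 = 80, y_5 = 220, r_5 = 30, x1_6 = 200, y1_6 = 80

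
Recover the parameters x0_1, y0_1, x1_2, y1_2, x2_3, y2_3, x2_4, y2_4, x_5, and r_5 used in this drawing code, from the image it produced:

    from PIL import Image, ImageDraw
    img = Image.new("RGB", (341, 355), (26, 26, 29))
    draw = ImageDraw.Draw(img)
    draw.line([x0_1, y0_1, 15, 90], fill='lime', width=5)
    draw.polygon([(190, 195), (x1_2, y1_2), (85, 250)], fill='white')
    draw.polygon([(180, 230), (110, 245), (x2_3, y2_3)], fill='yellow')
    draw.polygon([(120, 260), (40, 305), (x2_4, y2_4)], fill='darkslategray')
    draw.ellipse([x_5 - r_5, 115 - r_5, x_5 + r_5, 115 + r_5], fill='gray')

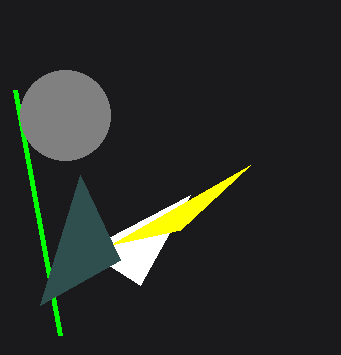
x0_1 = 60
y0_1 = 335
x1_2 = 140
y1_2 = 285
x2_3 = 250
y2_3 = 165
x2_4 = 80
y2_4 = 175
x_5 = 65
r_5 = 45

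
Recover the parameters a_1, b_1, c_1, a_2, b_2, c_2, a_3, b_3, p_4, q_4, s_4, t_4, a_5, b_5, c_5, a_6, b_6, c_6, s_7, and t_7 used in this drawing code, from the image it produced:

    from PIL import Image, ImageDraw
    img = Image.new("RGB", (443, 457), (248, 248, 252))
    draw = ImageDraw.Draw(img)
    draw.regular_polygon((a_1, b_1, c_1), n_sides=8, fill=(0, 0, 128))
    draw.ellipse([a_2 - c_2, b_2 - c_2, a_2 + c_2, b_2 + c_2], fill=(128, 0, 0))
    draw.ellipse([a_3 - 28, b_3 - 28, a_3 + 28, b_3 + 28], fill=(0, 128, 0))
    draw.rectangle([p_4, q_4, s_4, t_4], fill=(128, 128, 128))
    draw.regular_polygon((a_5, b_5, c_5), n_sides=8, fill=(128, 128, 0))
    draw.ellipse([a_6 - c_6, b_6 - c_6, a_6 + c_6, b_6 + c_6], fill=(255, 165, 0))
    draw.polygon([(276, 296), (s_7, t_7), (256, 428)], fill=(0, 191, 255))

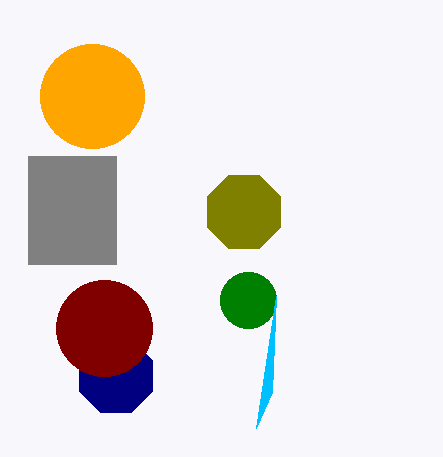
a_1 = 116, b_1 = 376, c_1 = 40, a_2 = 104, b_2 = 328, c_2 = 48, a_3 = 248, b_3 = 300, p_4 = 28, q_4 = 156, s_4 = 116, t_4 = 264, a_5 = 244, b_5 = 212, c_5 = 40, a_6 = 92, b_6 = 96, c_6 = 52, s_7 = 272, t_7 = 392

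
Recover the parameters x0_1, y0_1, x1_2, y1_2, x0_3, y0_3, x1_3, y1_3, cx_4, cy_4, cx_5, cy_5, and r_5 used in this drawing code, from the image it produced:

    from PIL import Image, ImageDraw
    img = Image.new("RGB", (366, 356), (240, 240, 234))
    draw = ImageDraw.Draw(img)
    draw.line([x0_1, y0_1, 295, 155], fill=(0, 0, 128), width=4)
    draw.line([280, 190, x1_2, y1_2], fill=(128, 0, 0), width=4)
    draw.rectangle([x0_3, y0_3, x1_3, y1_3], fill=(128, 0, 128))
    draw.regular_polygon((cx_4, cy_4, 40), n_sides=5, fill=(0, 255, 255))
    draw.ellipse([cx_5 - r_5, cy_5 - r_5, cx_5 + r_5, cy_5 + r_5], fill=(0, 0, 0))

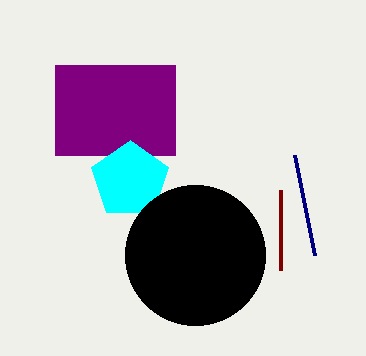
x0_1 = 315, y0_1 = 255, x1_2 = 280, y1_2 = 270, x0_3 = 55, y0_3 = 65, x1_3 = 175, y1_3 = 155, cx_4 = 130, cy_4 = 180, cx_5 = 195, cy_5 = 255, r_5 = 70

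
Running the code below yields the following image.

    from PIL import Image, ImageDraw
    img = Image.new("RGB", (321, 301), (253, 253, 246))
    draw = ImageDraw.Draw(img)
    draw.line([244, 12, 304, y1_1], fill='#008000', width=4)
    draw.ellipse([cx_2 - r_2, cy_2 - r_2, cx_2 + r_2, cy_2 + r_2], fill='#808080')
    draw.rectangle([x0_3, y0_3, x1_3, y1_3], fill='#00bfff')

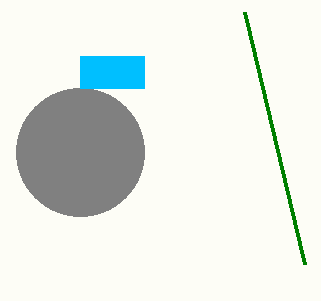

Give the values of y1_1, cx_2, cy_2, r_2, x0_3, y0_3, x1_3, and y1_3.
y1_1 = 264
cx_2 = 80
cy_2 = 152
r_2 = 64
x0_3 = 80
y0_3 = 56
x1_3 = 144
y1_3 = 88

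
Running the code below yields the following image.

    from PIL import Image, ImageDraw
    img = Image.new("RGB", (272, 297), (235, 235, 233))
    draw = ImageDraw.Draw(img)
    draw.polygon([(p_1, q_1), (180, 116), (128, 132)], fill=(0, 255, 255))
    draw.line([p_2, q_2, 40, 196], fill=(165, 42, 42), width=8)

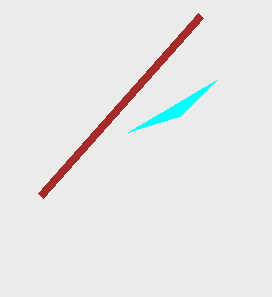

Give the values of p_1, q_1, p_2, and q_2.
p_1 = 216; q_1 = 80; p_2 = 200; q_2 = 16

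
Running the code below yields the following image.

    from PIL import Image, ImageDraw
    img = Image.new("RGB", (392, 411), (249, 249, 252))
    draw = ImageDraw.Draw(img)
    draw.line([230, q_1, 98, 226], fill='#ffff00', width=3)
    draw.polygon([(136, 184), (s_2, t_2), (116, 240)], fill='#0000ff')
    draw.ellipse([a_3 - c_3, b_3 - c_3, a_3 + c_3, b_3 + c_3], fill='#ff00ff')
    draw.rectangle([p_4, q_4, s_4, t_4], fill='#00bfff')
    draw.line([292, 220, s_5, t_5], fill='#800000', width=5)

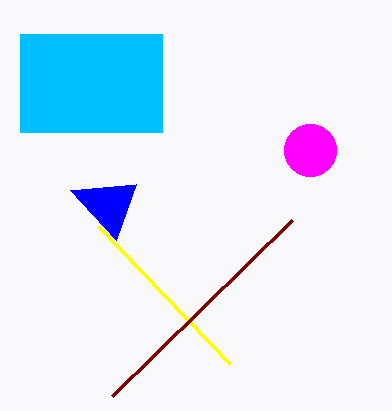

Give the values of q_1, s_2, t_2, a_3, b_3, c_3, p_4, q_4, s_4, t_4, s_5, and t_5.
q_1 = 364; s_2 = 70; t_2 = 190; a_3 = 310; b_3 = 150; c_3 = 26; p_4 = 20; q_4 = 34; s_4 = 162; t_4 = 132; s_5 = 112; t_5 = 396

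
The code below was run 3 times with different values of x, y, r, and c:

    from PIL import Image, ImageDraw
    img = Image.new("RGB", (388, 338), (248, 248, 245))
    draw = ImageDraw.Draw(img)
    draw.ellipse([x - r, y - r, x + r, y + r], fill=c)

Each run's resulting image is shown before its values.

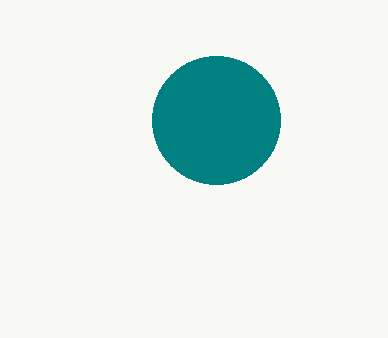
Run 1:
x = 216; y = 120; r = 64; c = 'teal'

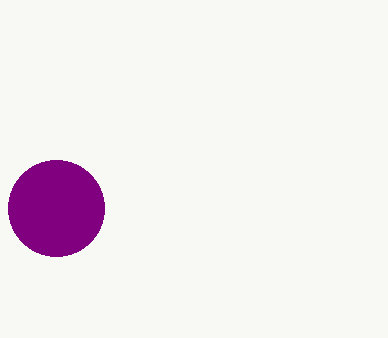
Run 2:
x = 56
y = 208
r = 48
c = 'purple'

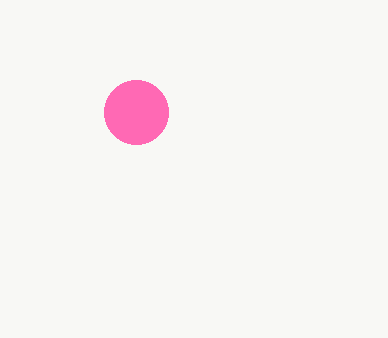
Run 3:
x = 136
y = 112
r = 32
c = 'hotpink'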